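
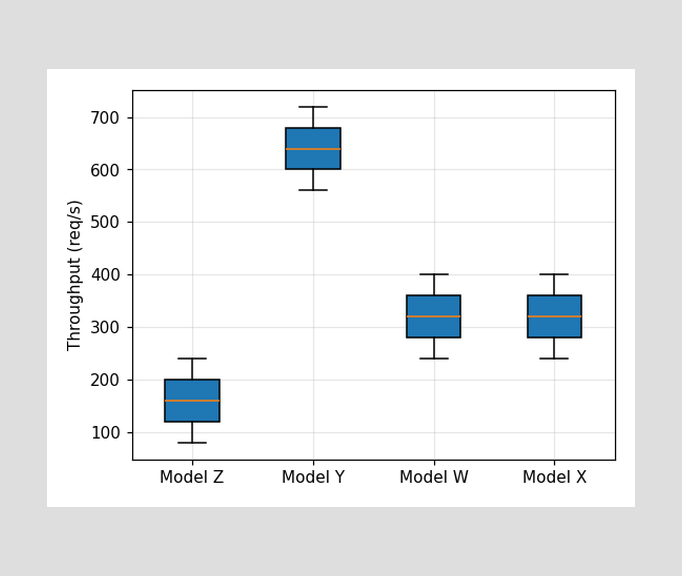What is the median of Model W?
The median line in the Model W box sits at 320req/s.

320req/s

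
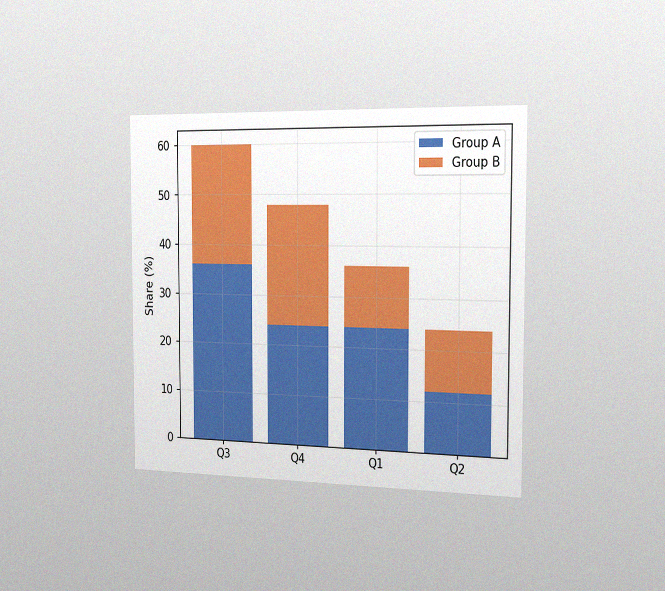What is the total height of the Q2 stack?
24%

The chart is viewed slightly from the right, with some photo noise. The Q2 stack's top reaches 24% on the y-axis.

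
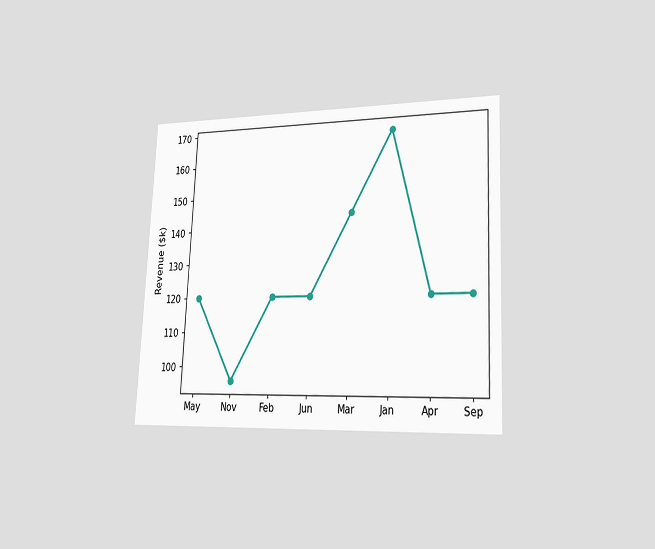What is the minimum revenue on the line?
The chart is tilted about 3° clockwise and viewed slightly from the right. The lowest point is at Nov, and reading across to the y-axis gives $96k.

$96k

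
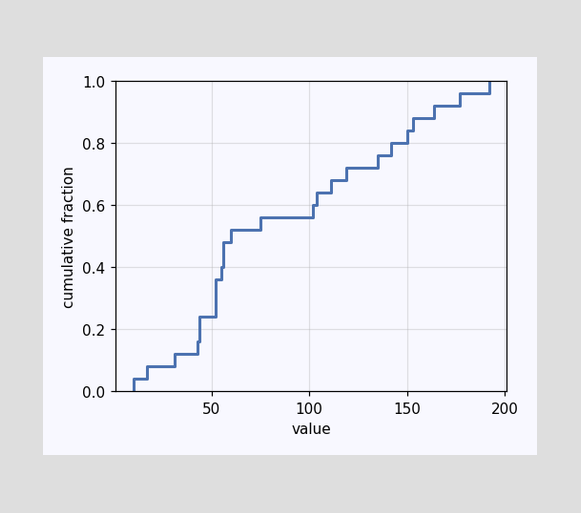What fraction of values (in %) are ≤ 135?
At x=135 the ECDF step is at 76%.

76%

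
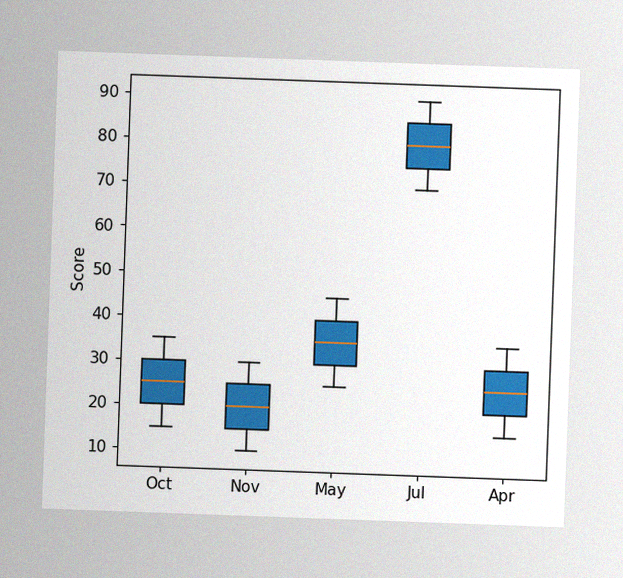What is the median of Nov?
20

The chart is tilted about 2° clockwise, with some photo noise. The median line in the Nov box sits at 20.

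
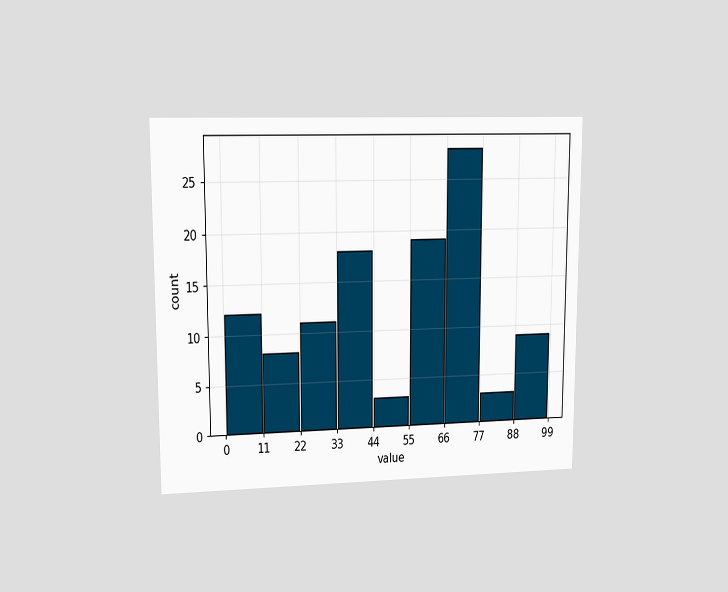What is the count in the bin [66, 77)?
The chart is viewed at a slight angle. The [66, 77) bin has height 28.

28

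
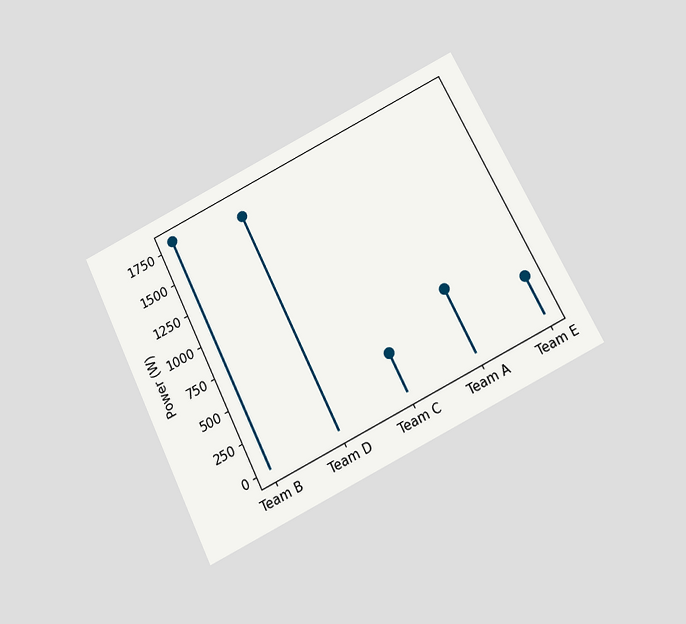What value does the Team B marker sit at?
The chart is tilted about 26° counter-clockwise and viewed slightly from below. The Team B marker sits at 1800W.

1800W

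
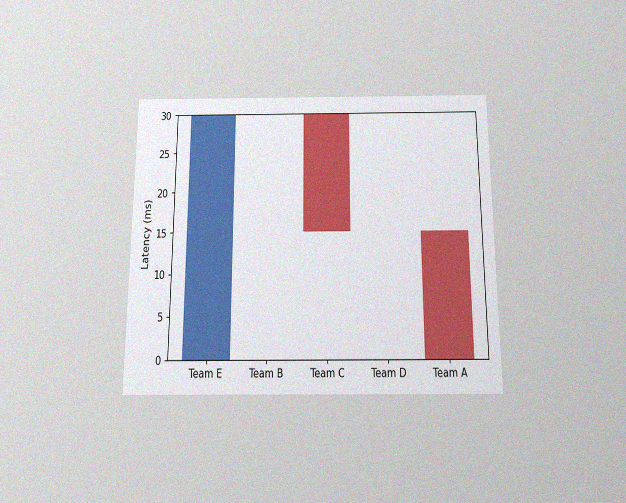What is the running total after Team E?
30ms

The chart is viewed slightly from below, with some photo noise. After Team E the running total reaches 30ms.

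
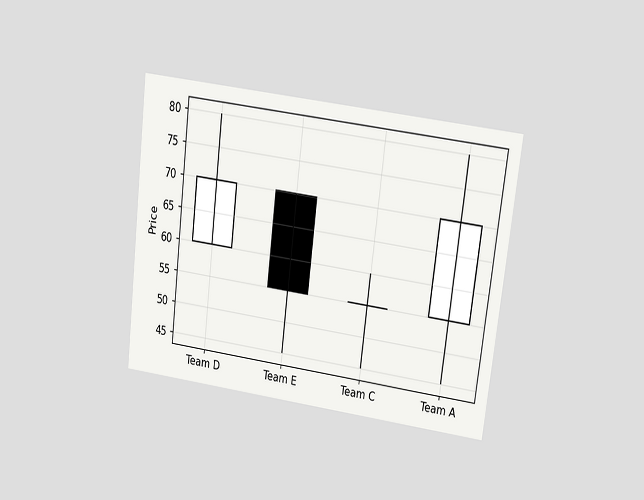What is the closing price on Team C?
The chart is tilted about 7° clockwise and viewed at a slight angle. The Team C candle closes at 55.

55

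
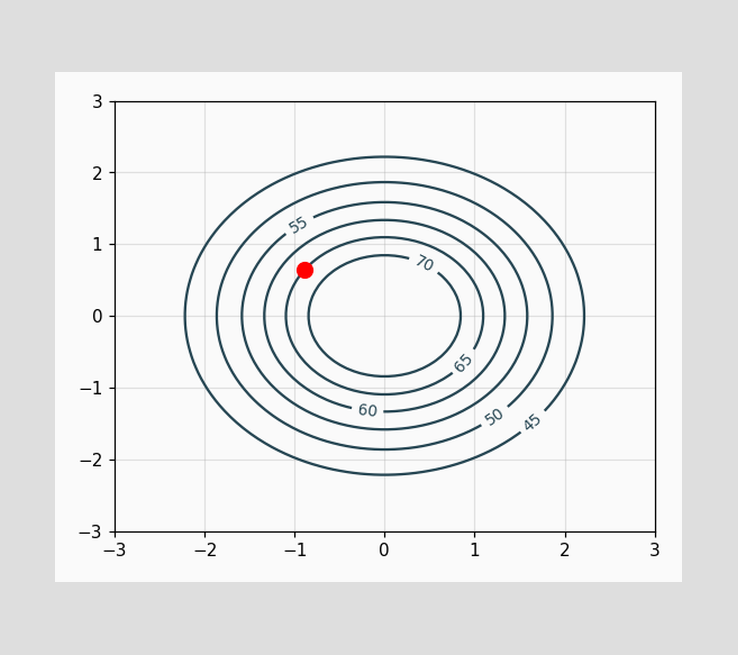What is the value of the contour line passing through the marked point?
The marked point sits on the contour labelled 65.

65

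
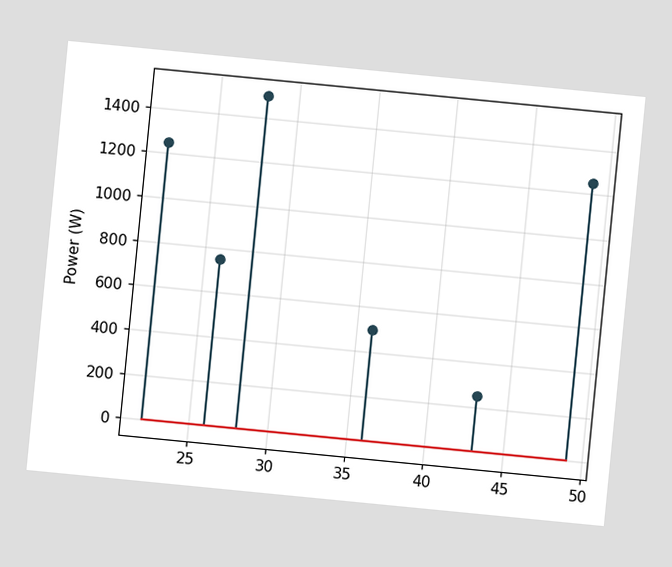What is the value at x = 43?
250W

The chart is tilted about 6° clockwise. The stem at x=43 reaches 250W.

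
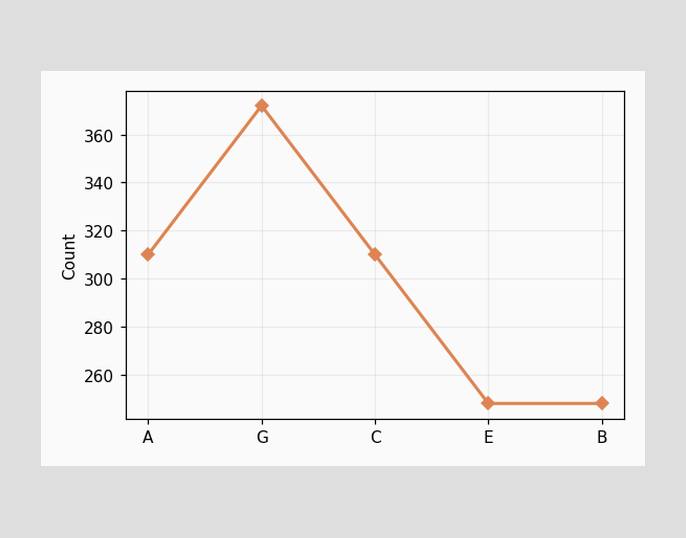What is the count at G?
At G, the line is at 372.

372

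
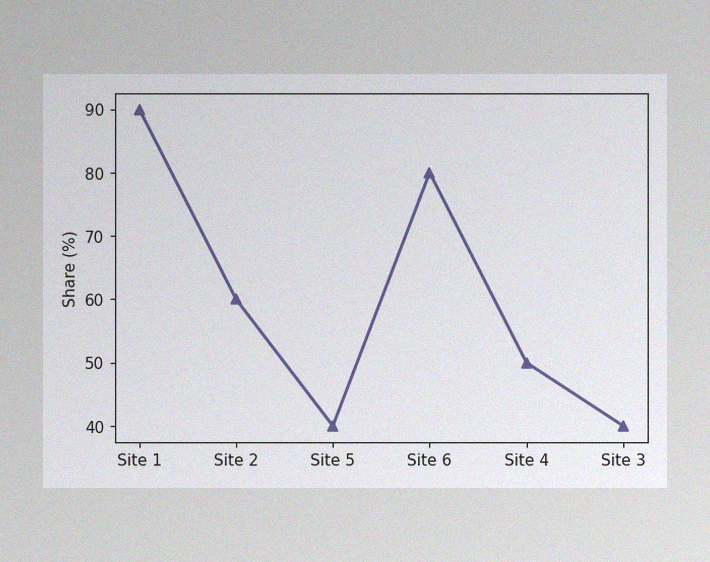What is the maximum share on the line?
90%

The image has some photo noise and uneven lighting. The highest point is at Site 1, and reading across to the y-axis gives 90%.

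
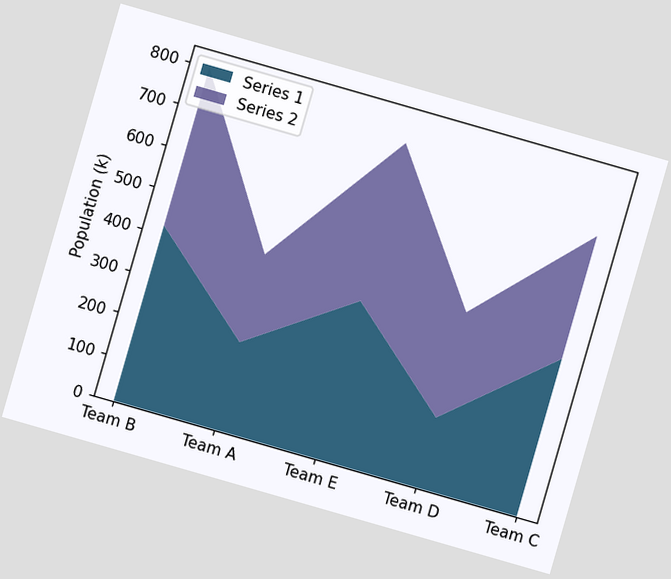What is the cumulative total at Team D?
420k

The chart is tilted about 16° clockwise. The stacked total at Team D reaches 420k.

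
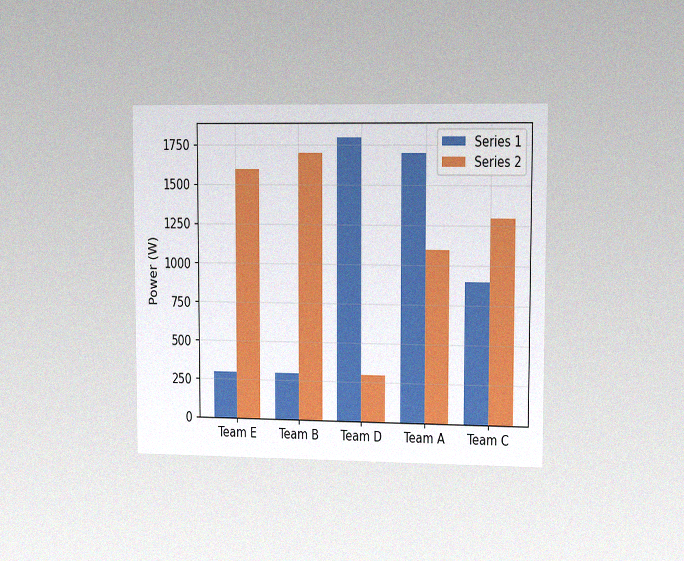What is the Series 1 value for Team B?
300W

The chart is viewed slightly from the right, with some photo noise. The Series 1 bar at Team B reaches 300W on the y-axis.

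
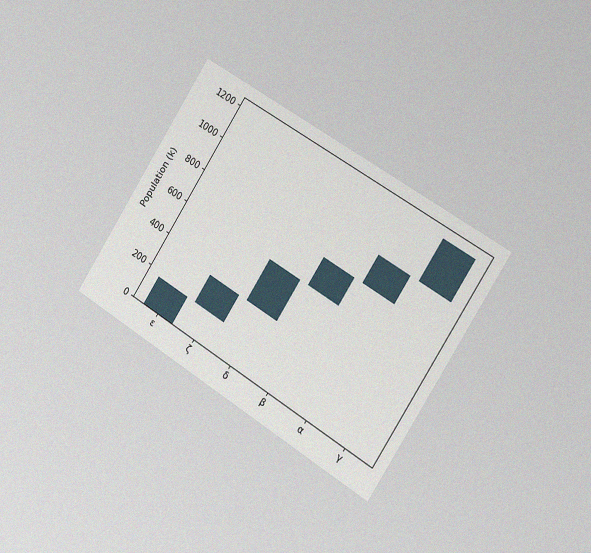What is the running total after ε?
The chart is tilted about 33° clockwise and viewed slightly from the right, with some photo noise. After ε the running total reaches 170k.

170k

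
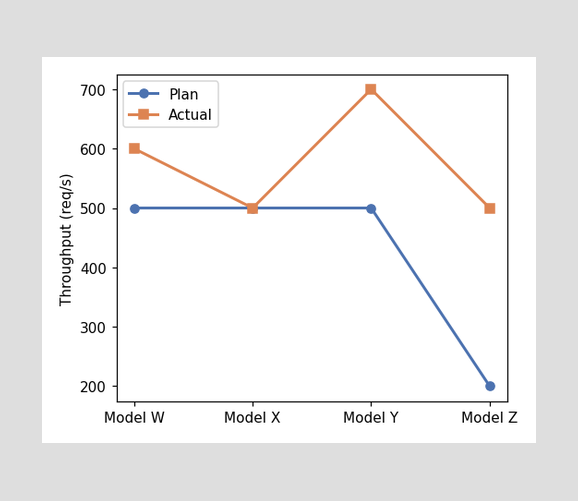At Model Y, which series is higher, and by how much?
At Model Y, Actual sits above the other line by 200req/s.

Actual, by 200req/s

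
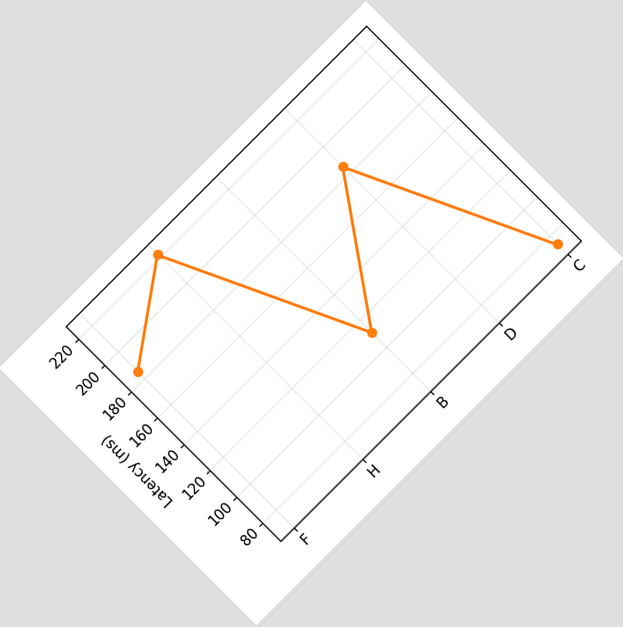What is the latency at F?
The chart is tilted about 45° counter-clockwise. At F, the line is at 185ms.

185ms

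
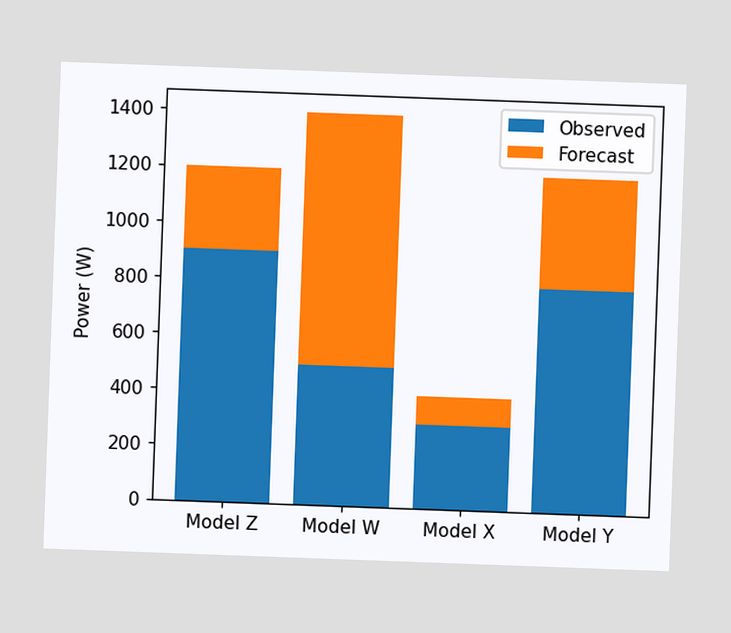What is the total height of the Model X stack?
The chart is tilted about 2° clockwise. The Model X stack's top reaches 400W on the y-axis.

400W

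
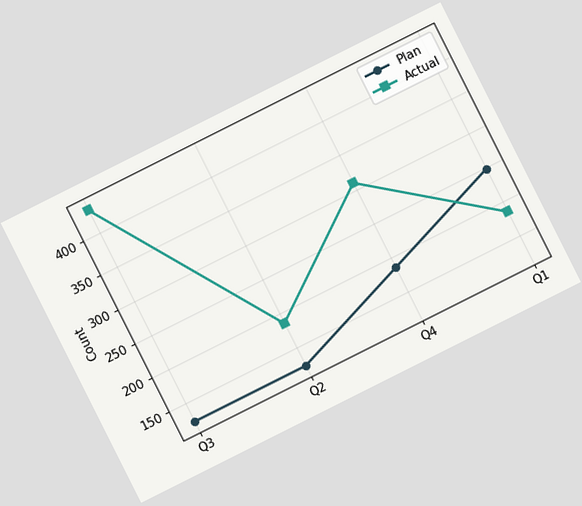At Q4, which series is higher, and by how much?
Actual, by 124

The chart is tilted about 27° counter-clockwise. At Q4, Actual sits above the other line by 124.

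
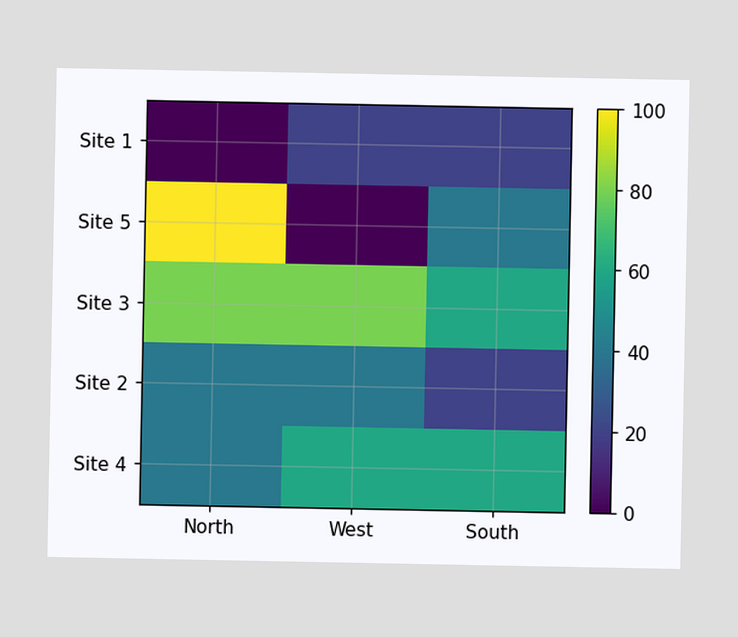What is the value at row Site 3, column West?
Matching cell (Site 3, West) against the colorbar gives 80.

80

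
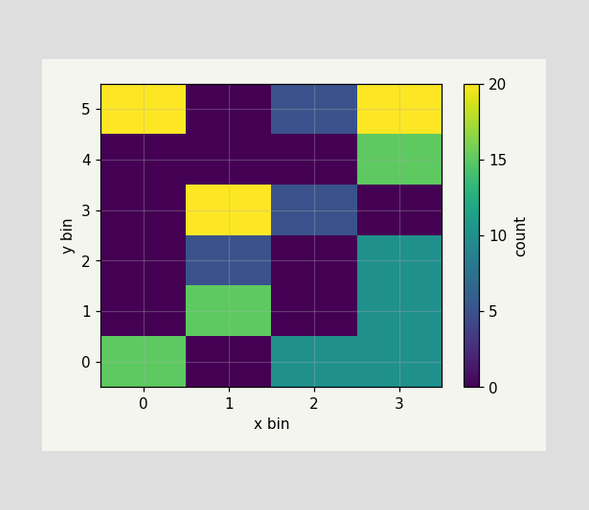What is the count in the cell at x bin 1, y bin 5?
Matching the cell (1, 5) against the colorbar gives 0.

0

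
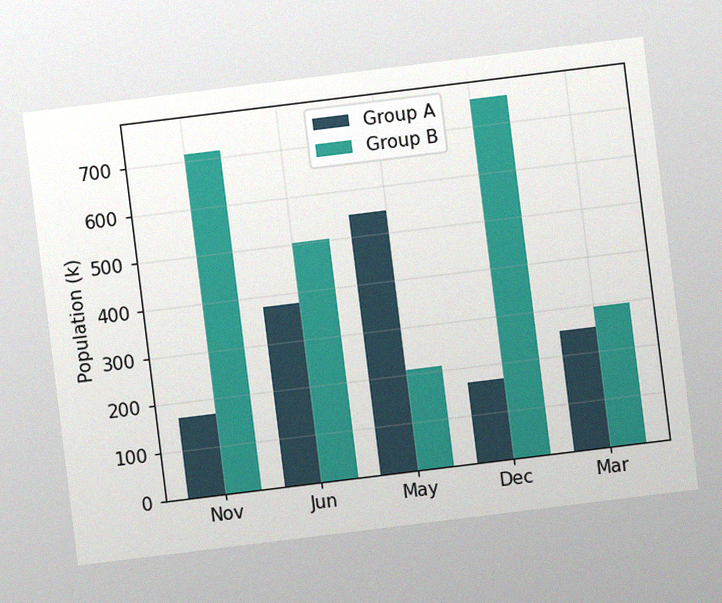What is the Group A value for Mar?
The chart is tilted about 7° counter-clockwise, with some photo noise. The Group A bar at Mar reaches 252k on the y-axis.

252k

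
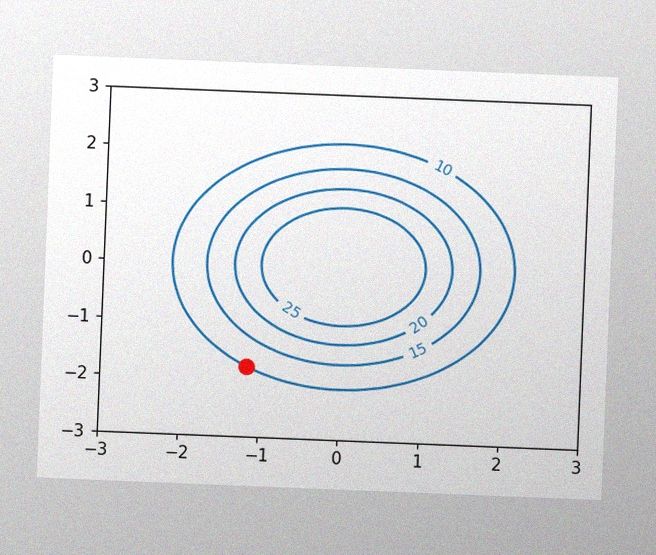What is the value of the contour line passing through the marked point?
10

The chart is tilted about 2° clockwise, with some photo noise. The marked point sits on the contour labelled 10.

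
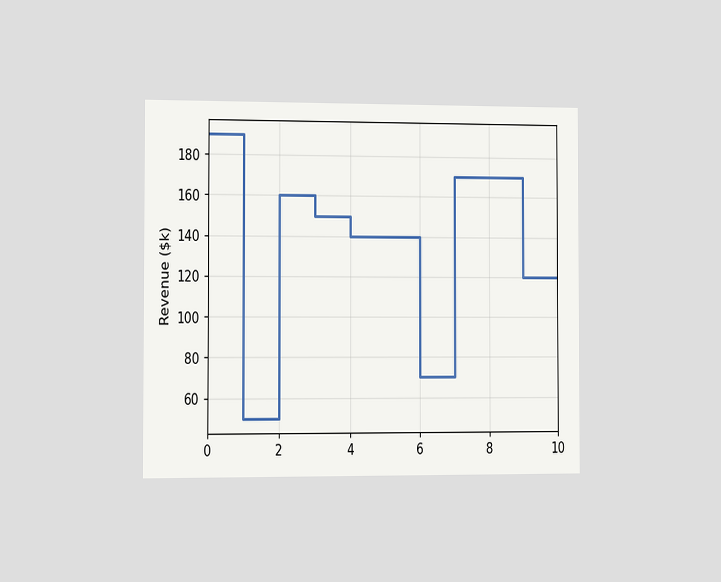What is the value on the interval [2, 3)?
The chart is viewed slightly from the left. On [2, 3) the step sits at $160k.

$160k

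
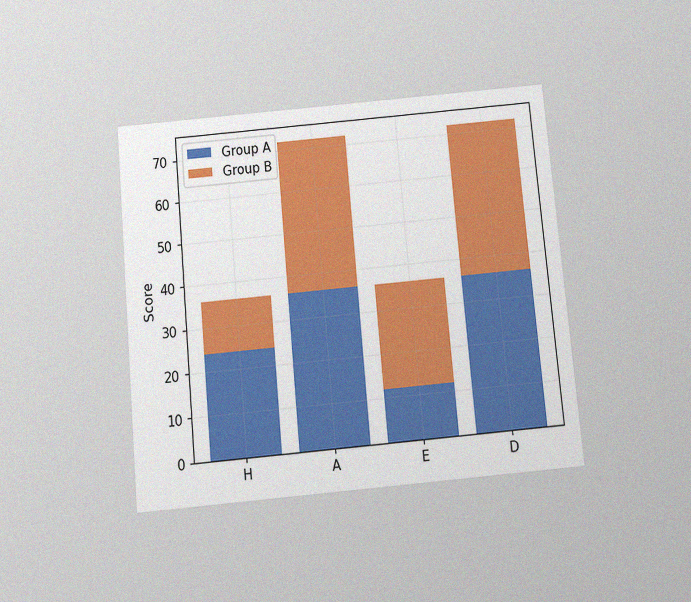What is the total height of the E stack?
36

The chart is tilted about 5° counter-clockwise and viewed slightly from below, with some photo noise. The E stack's top reaches 36 on the y-axis.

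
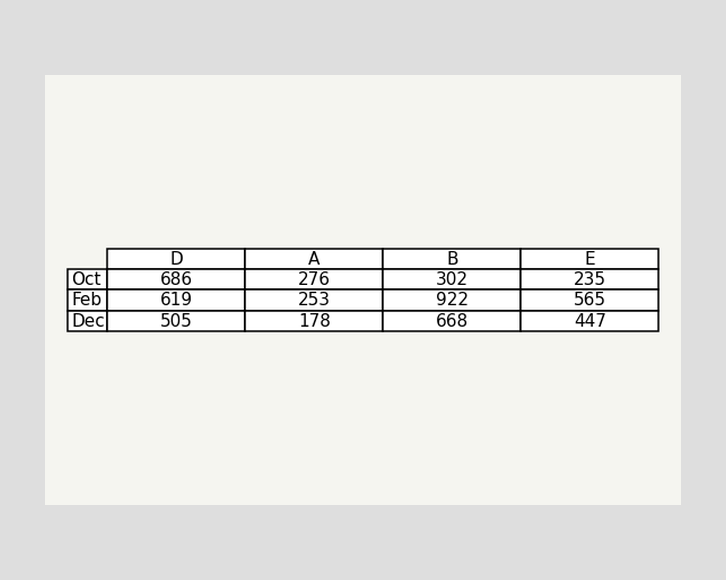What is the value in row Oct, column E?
235

The (Oct, E) cell reads 235.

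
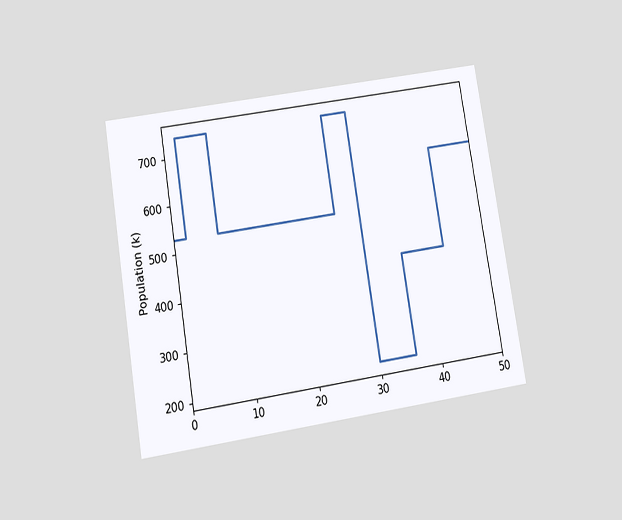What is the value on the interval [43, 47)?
636k

The chart is tilted about 9° counter-clockwise and viewed slightly from below. On [43, 47) the step sits at 636k.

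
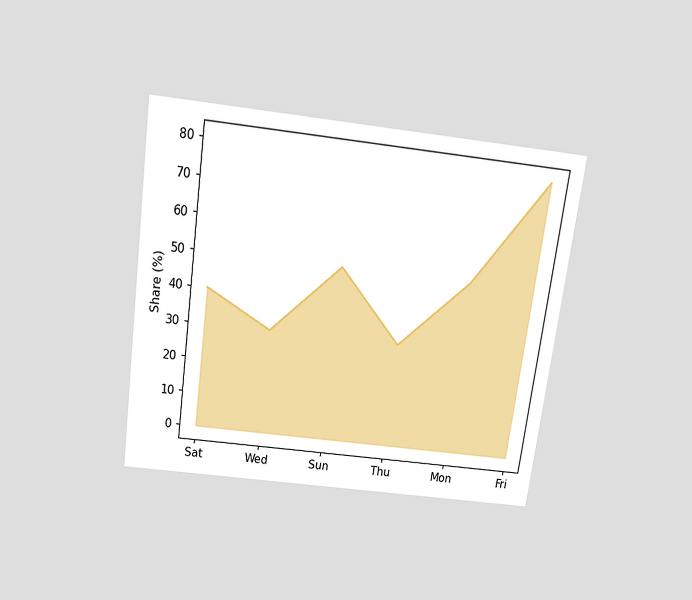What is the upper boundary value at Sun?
The chart is tilted about 8° clockwise and viewed slightly from above. At Sun the upper boundary is at 50%.

50%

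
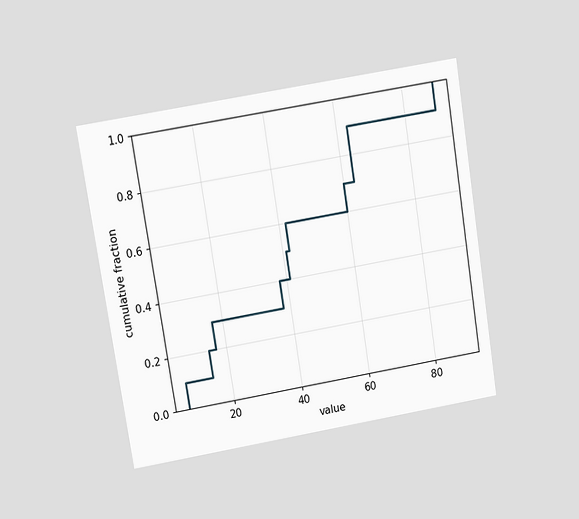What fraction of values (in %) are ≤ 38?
The chart is tilted about 9° counter-clockwise and viewed at a slight angle. At x=38 the ECDF step is at 40%.

40%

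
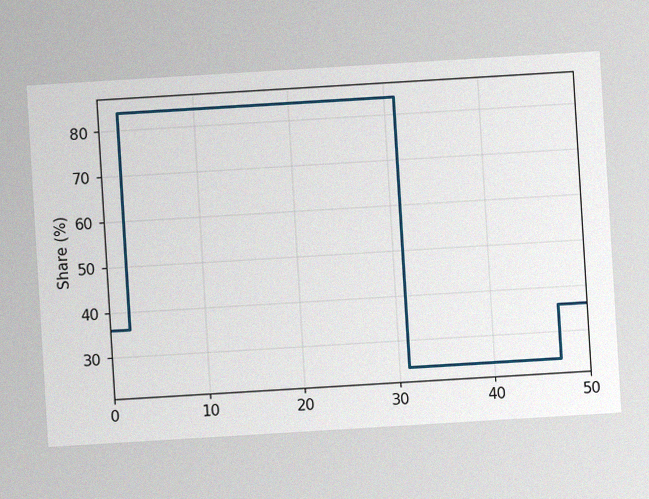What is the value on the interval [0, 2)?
36%

The chart is tilted about 3° counter-clockwise, with some photo noise. On [0, 2) the step sits at 36%.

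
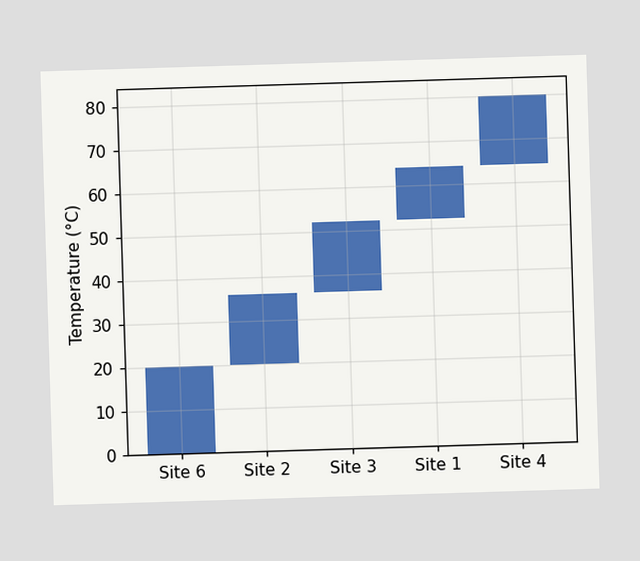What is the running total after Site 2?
36°C

After Site 2 the running total reaches 36°C.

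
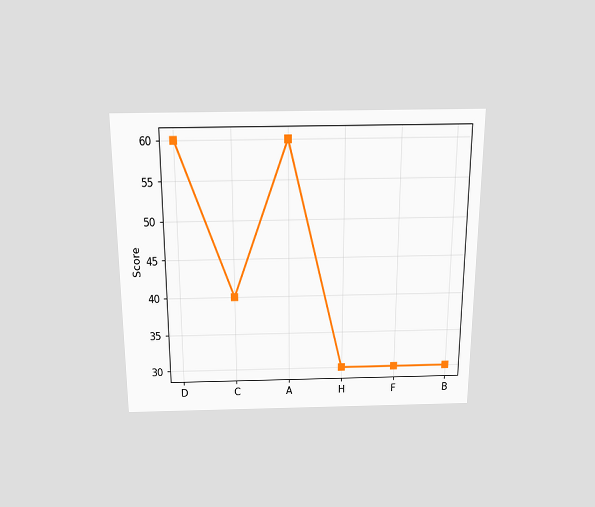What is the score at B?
The chart is viewed slightly from above. At B, the line is at 30.

30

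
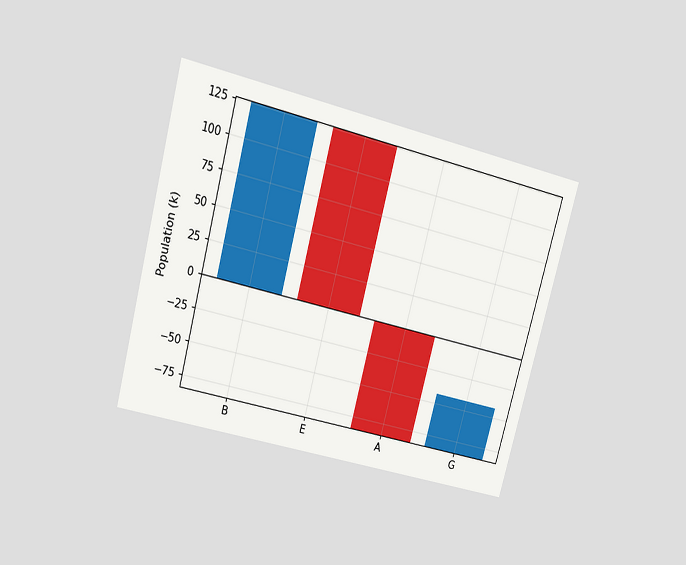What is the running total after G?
The chart is tilted about 15° clockwise and viewed slightly from above. After G the running total reaches -42k.

-42k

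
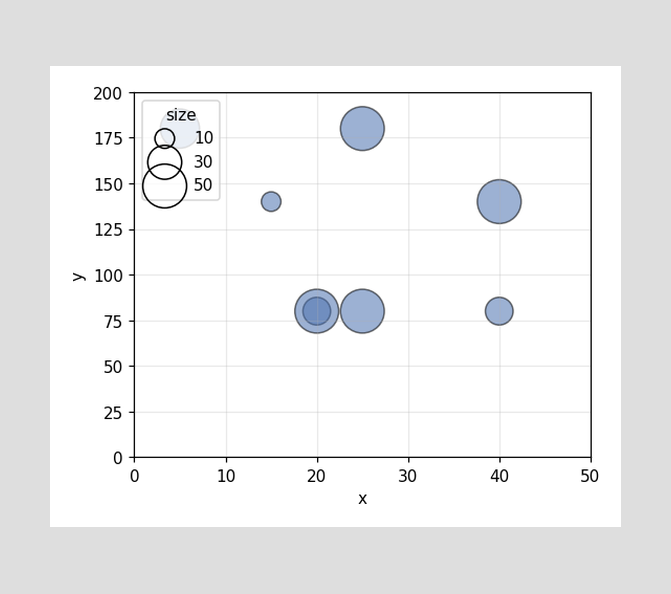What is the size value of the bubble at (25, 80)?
50

Matching the bubble at (25, 80) against the size legend gives 50.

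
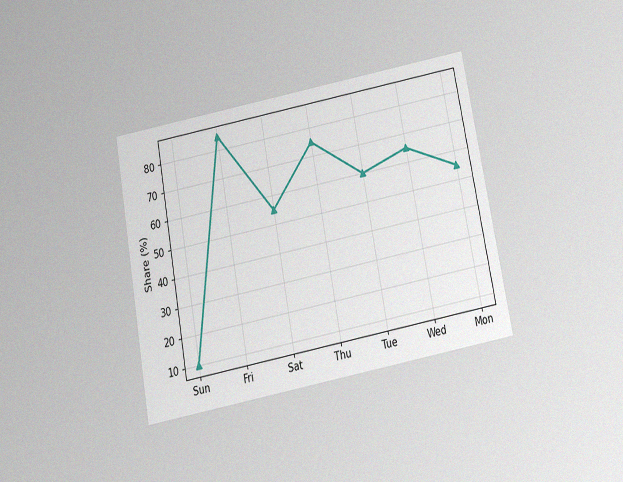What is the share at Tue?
60%

The chart is tilted about 11° counter-clockwise and viewed slightly from below, with some photo noise. At Tue, the line is at 60%.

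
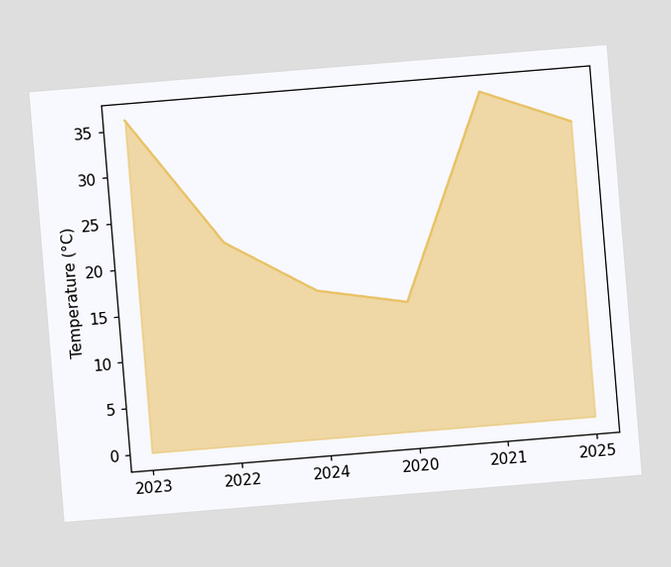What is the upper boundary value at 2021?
The chart is tilted about 5° counter-clockwise. At 2021 the upper boundary is at 36°C.

36°C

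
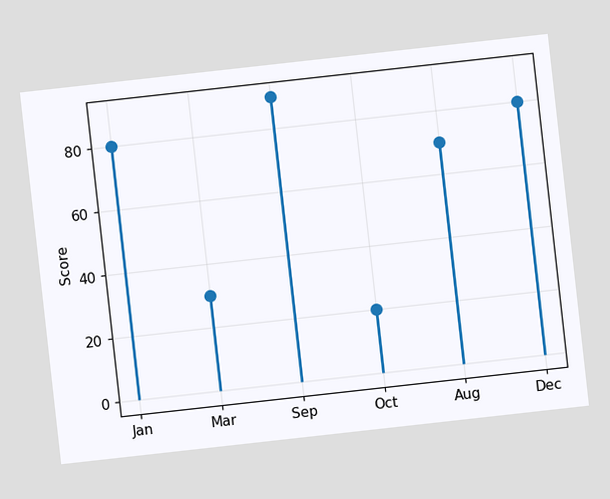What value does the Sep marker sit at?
The chart is tilted about 6° counter-clockwise. The Sep marker sits at 90.

90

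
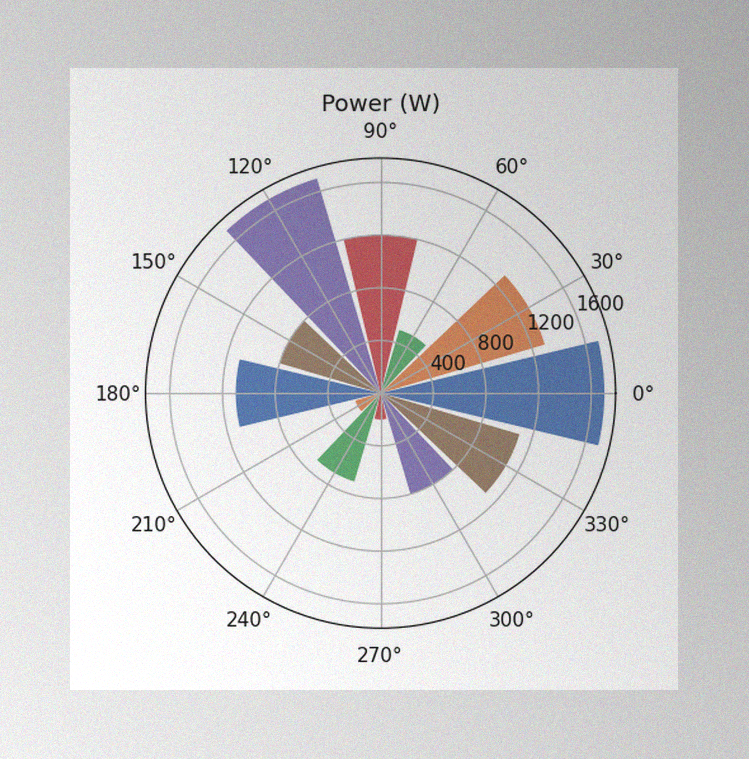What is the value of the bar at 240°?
700W

The image has some photo noise and uneven lighting. The bar at 240° reaches 700W on the radial axis.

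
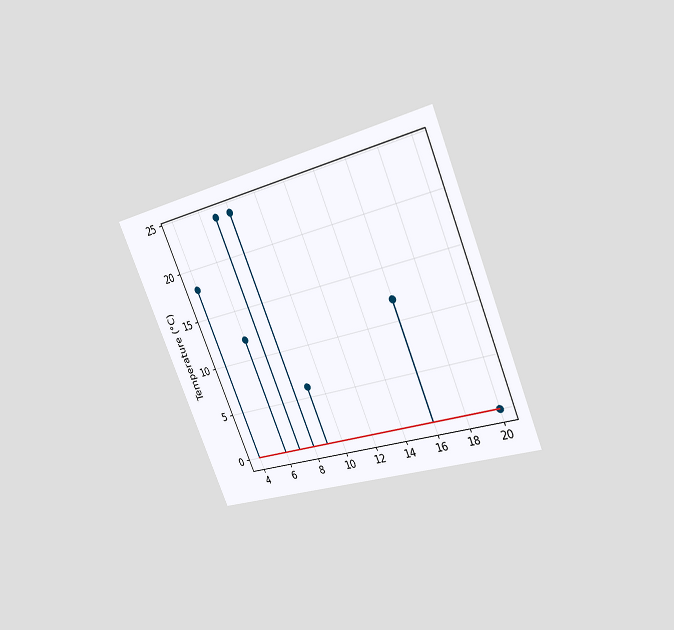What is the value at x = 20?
0°C

The chart is tilted about 23° counter-clockwise and viewed at a slight angle. The stem at x=20 reaches 0°C.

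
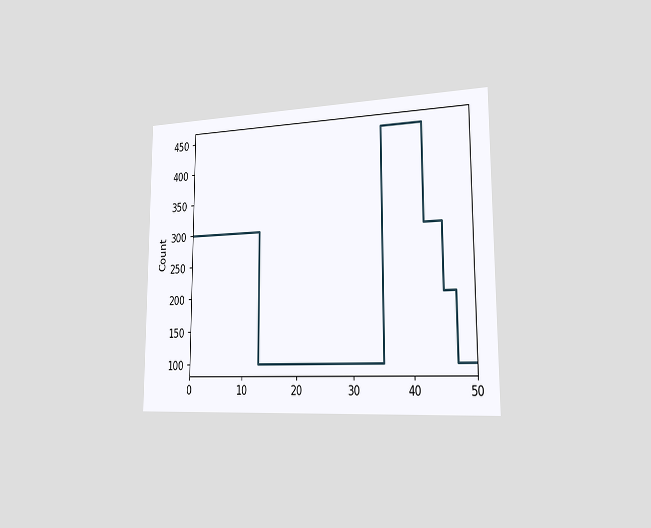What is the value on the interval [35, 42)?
The chart is viewed slightly from the right. On [35, 42) the step sits at 450.

450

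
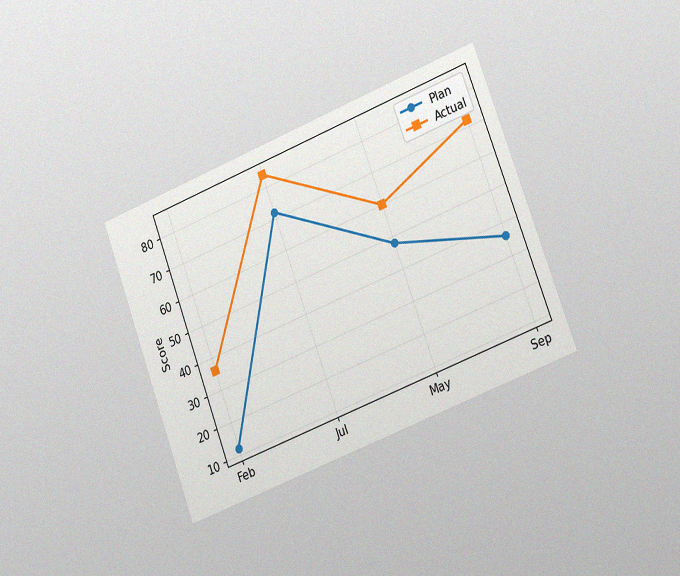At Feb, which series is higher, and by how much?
Actual, by 24

The chart is tilted about 21° counter-clockwise and viewed slightly from the right, with some photo noise. At Feb, Actual sits above the other line by 24.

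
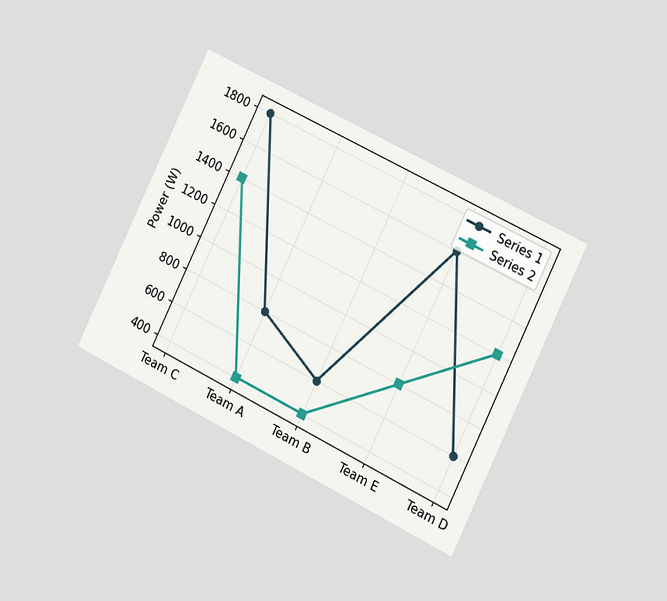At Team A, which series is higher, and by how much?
Series 1, by 400W

The chart is tilted about 26° clockwise and viewed at a slight angle. At Team A, Series 1 sits above the other line by 400W.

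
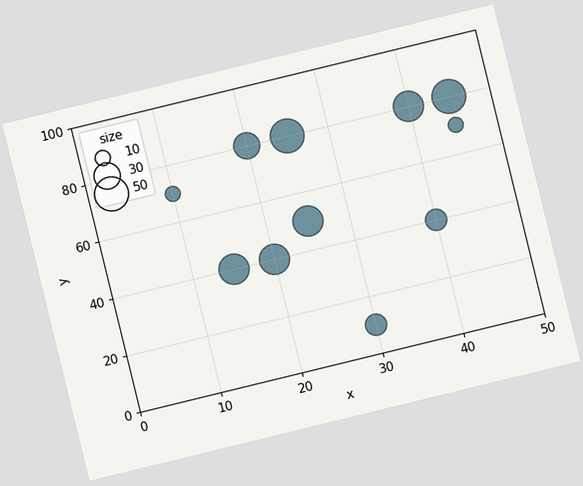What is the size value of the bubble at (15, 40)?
40

The chart is tilted about 14° counter-clockwise. Matching the bubble at (15, 40) against the size legend gives 40.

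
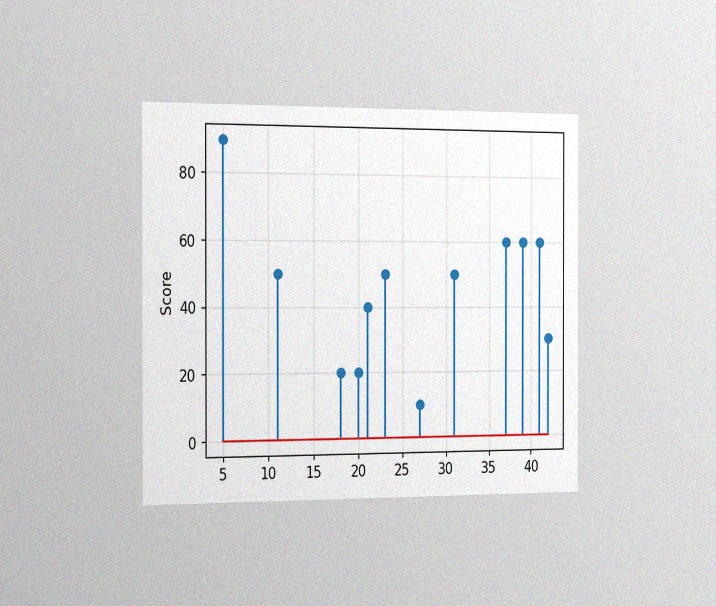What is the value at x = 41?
The chart is viewed slightly from the left, with some photo noise. The stem at x=41 reaches 60.

60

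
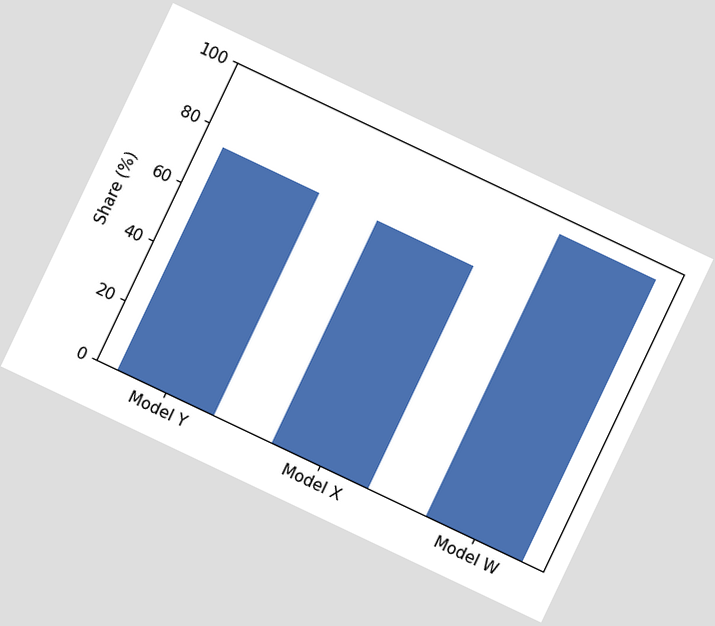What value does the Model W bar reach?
The chart is tilted about 25° clockwise. Reading along the chart's y-axis, the Model W bar reaches 95%.

95%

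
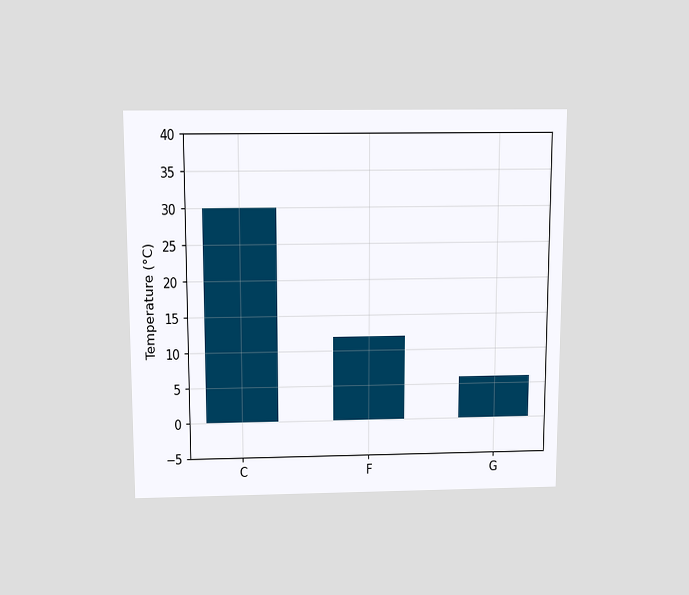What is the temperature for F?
12°C

The chart is viewed slightly from above. Reading along the chart's y-axis, the F bar reaches 12°C.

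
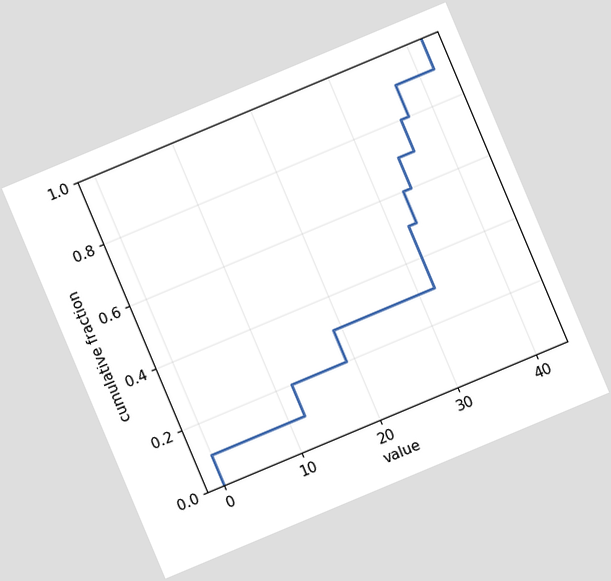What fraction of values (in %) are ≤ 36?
80%

The chart is tilted about 23° counter-clockwise. At x=36 the ECDF step is at 80%.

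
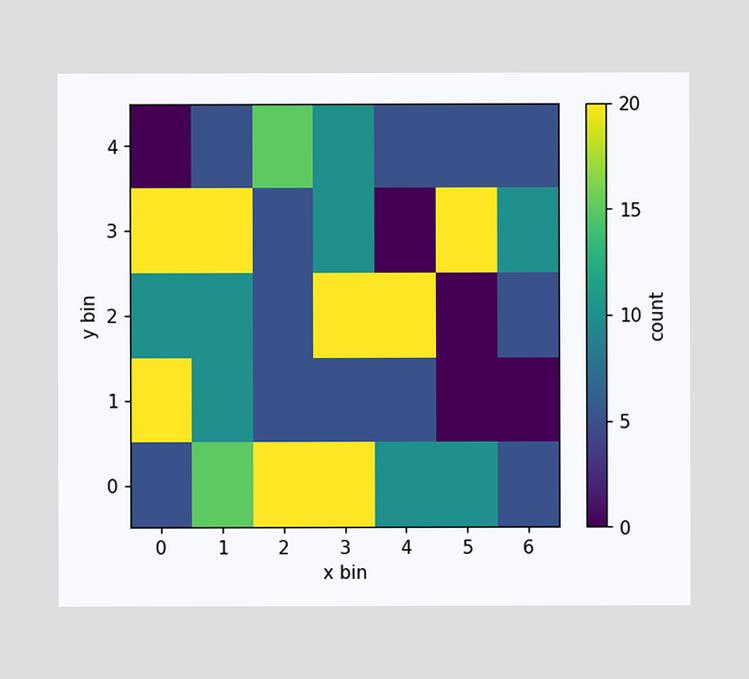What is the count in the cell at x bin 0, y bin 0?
5

Matching the cell (0, 0) against the colorbar gives 5.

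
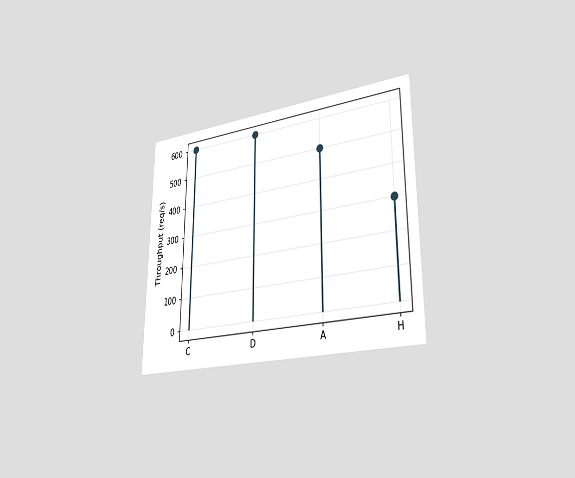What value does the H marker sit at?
300req/s

The chart is viewed slightly from the right. The H marker sits at 300req/s.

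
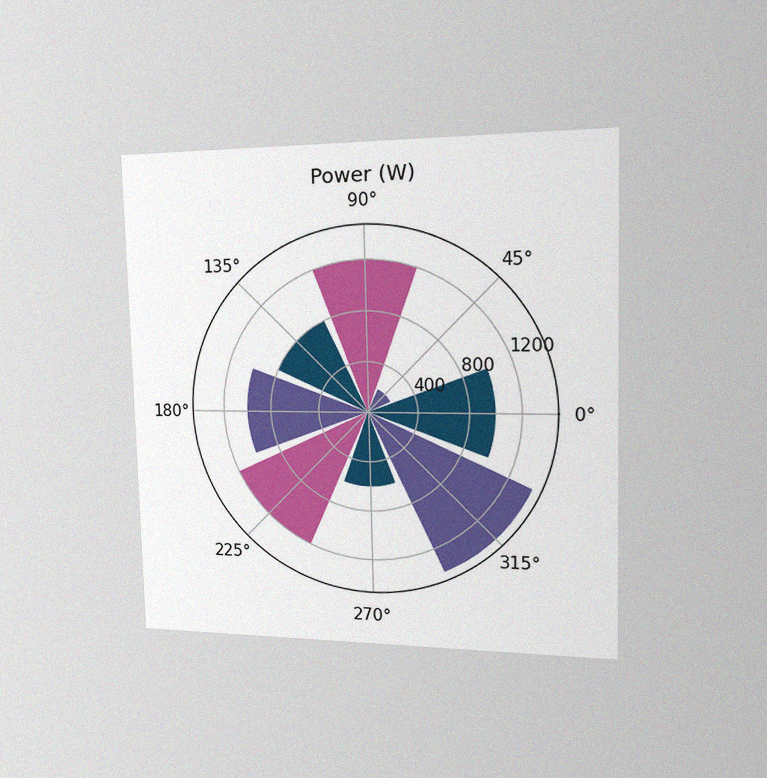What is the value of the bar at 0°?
The chart is viewed slightly from the right, with some photo noise. The bar at 0° reaches 1000W on the radial axis.

1000W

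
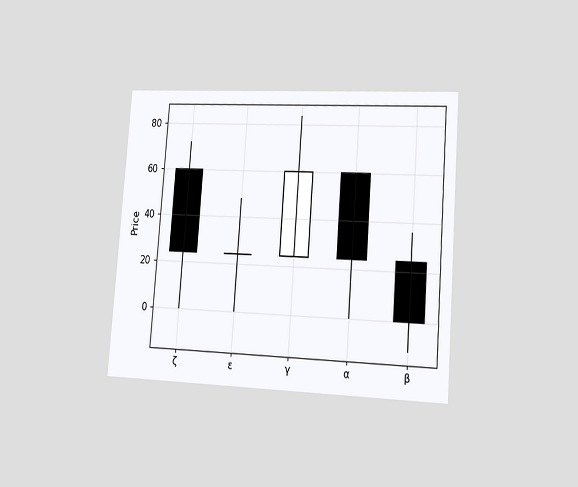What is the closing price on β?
The chart is tilted about 4° clockwise and viewed slightly from the right. The β candle closes at 0.

0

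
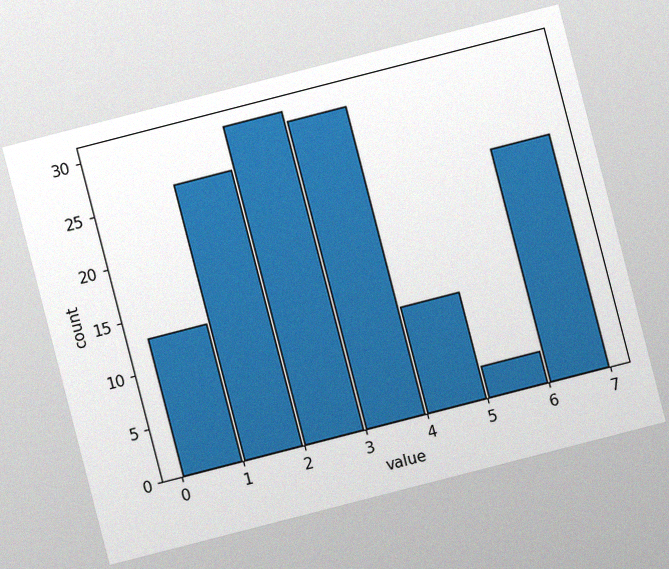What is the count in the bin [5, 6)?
3

The chart is tilted about 14° counter-clockwise, with some photo noise. The [5, 6) bin has height 3.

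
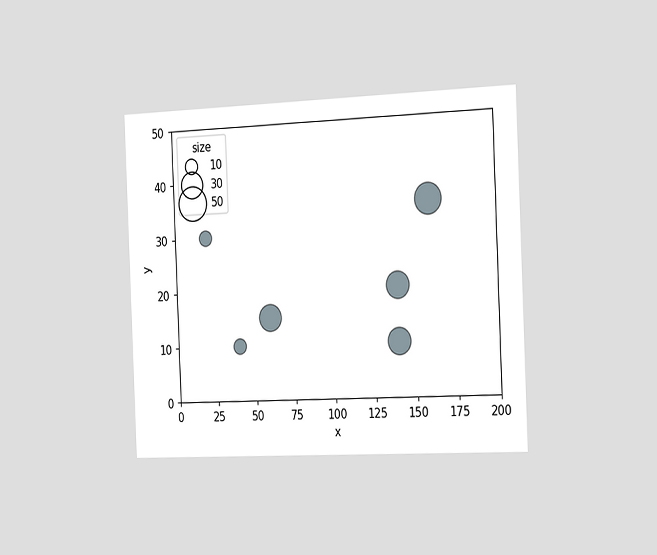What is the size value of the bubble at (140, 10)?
30

The chart is tilted about 2° counter-clockwise and viewed slightly from the right. Matching the bubble at (140, 10) against the size legend gives 30.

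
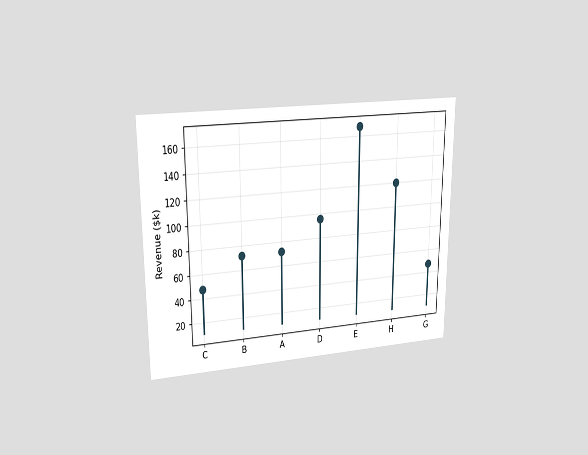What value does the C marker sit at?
The chart is viewed at a slight angle. The C marker sits at $48k.

$48k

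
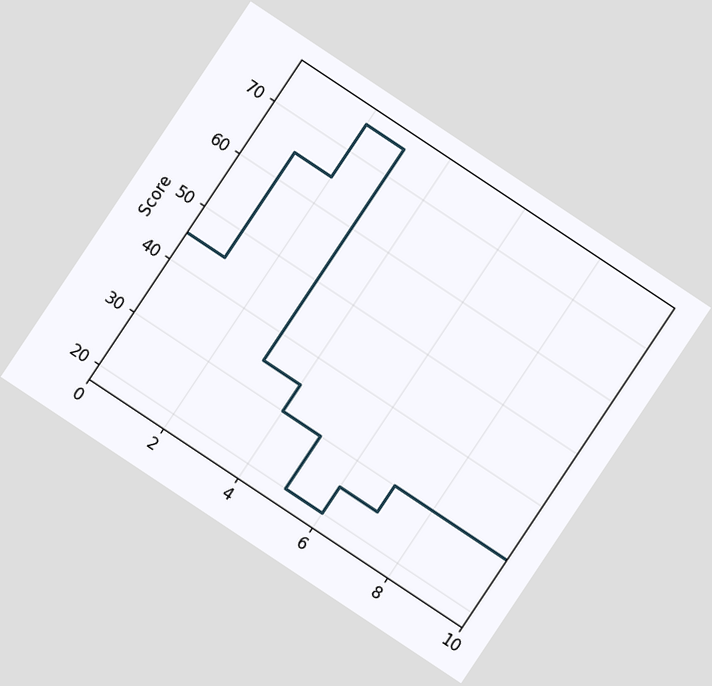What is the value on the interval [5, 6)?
The chart is tilted about 34° clockwise. On [5, 6) the step sits at 20.

20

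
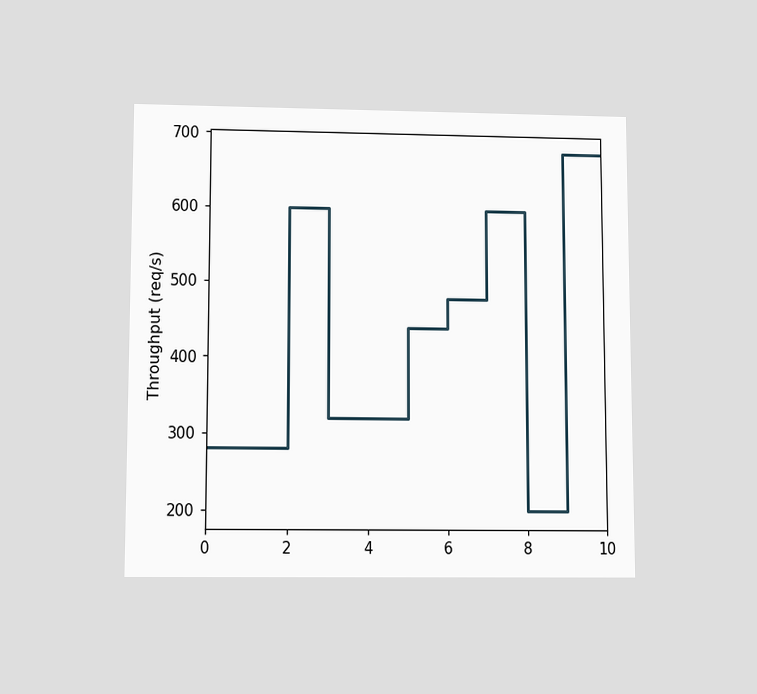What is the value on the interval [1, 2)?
280req/s

The chart is viewed slightly from below. On [1, 2) the step sits at 280req/s.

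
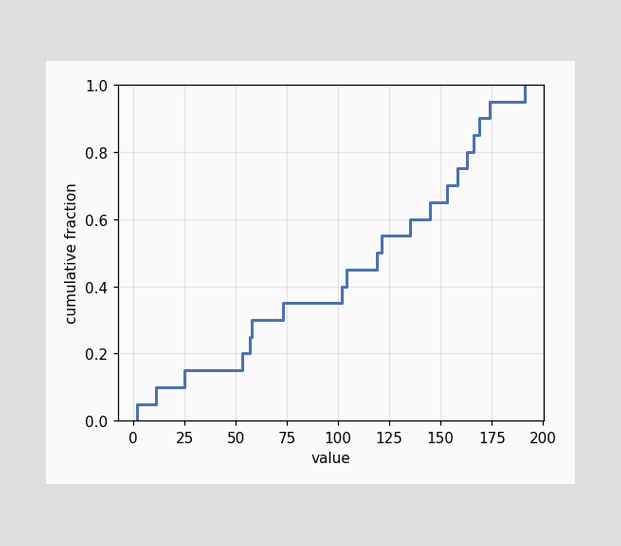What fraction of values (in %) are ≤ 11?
10%

At x=11 the ECDF step is at 10%.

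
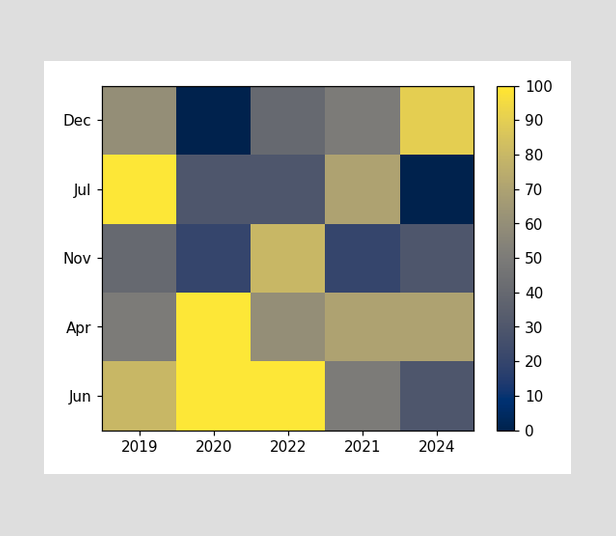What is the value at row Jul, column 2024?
0

Matching cell (Jul, 2024) against the colorbar gives 0.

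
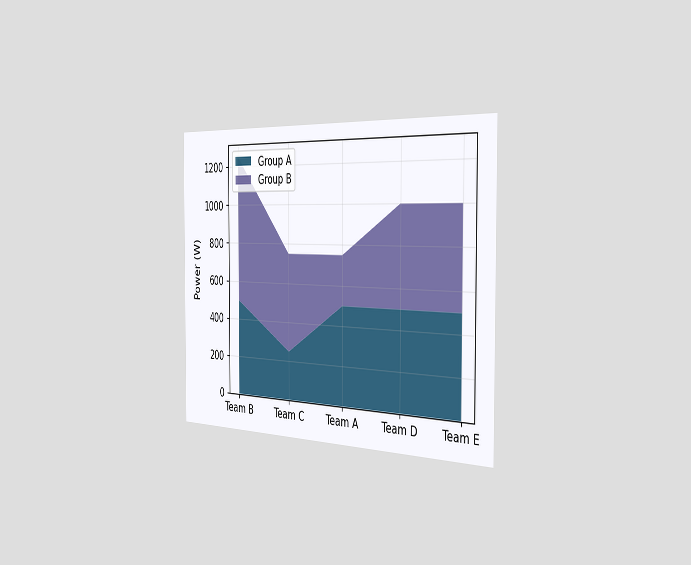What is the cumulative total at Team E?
The chart is viewed slightly from the right. The stacked total at Team E reaches 1000W.

1000W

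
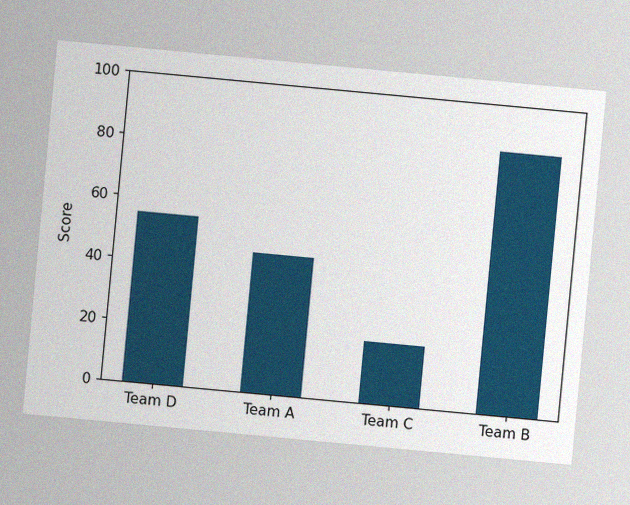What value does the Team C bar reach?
The chart is tilted about 5° clockwise, with some photo noise. Reading along the chart's y-axis, the Team C bar reaches 20.

20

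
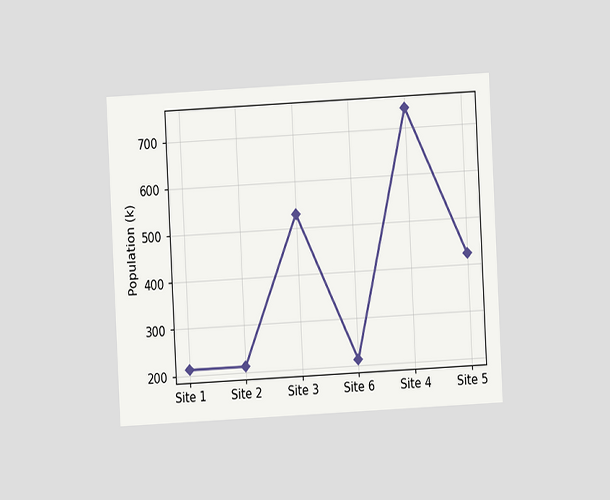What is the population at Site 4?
742k

The chart is tilted about 3° counter-clockwise and viewed at a slight angle. At Site 4, the line is at 742k.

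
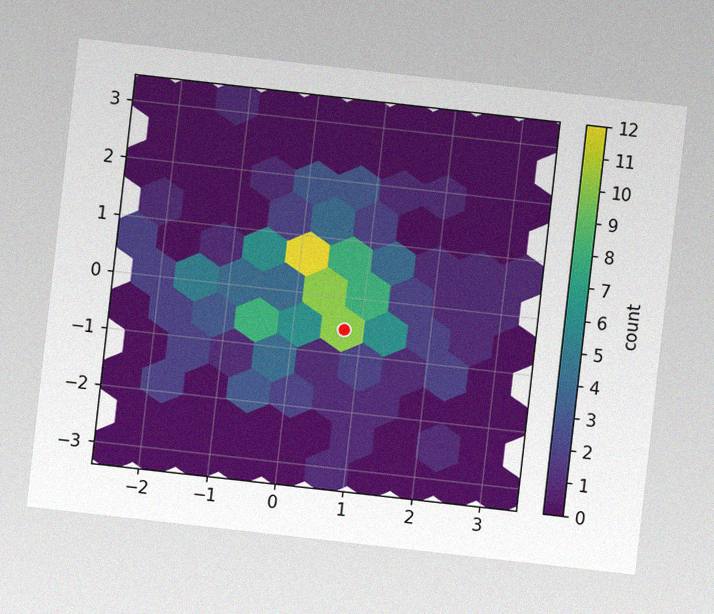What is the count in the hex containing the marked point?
The chart is tilted about 6° clockwise, with some photo noise. The marked hex reads 10 on the colorbar.

10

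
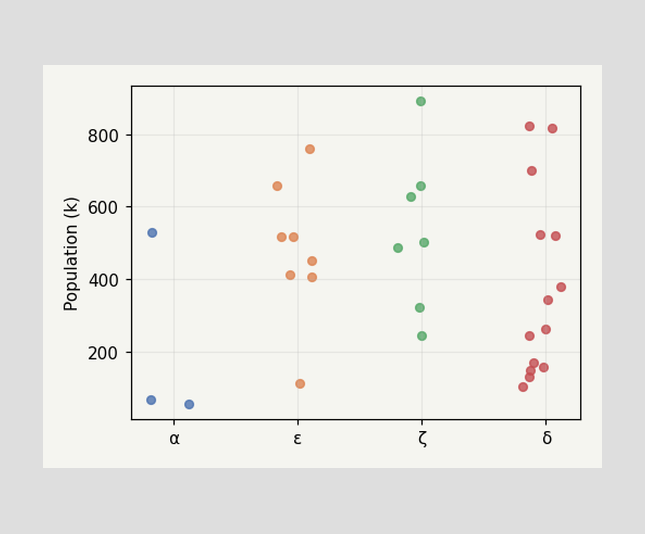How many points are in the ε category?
Counting the markers in the ε column gives 8.

8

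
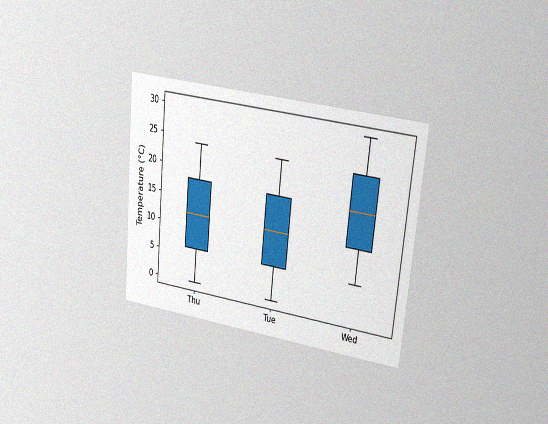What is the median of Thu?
12°C

The chart is tilted about 6° clockwise and viewed at a slight angle, with some photo noise. The median line in the Thu box sits at 12°C.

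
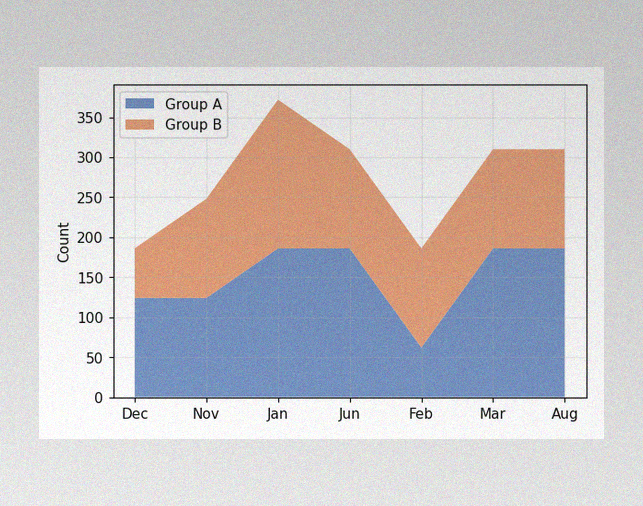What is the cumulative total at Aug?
The image has some photo noise and uneven lighting. The stacked total at Aug reaches 310.

310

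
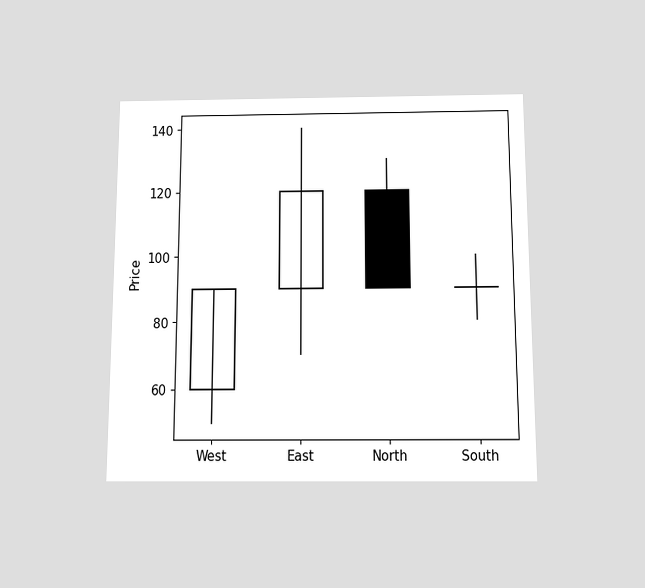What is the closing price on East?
The chart is viewed slightly from below. The East candle closes at 120.

120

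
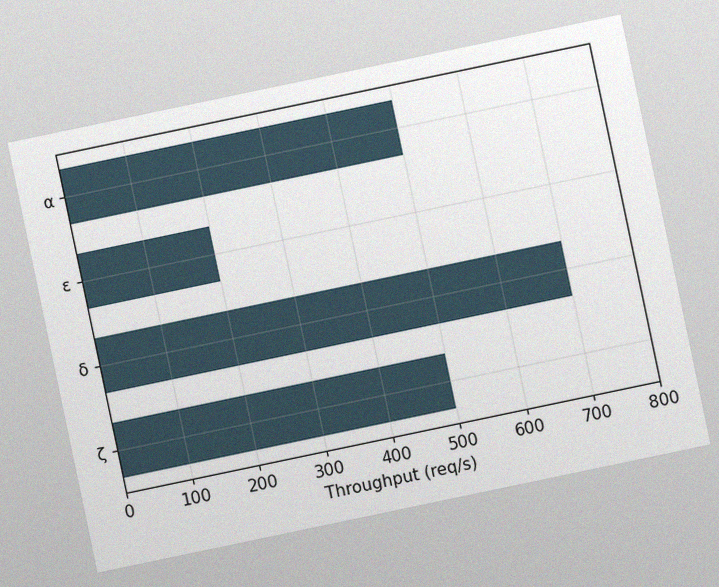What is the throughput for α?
The chart is tilted about 12° counter-clockwise, with some photo noise. Reading along the chart's x-axis, the α bar reaches 500req/s.

500req/s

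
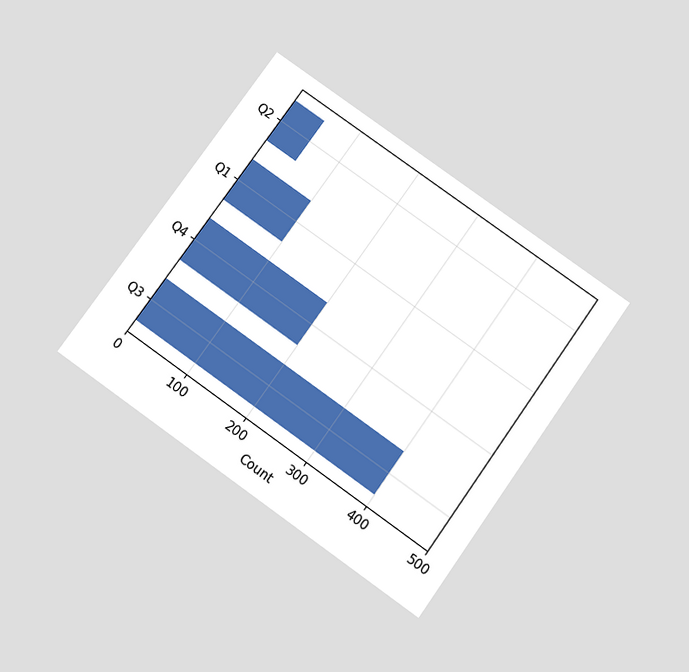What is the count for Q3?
400

The chart is tilted about 35° clockwise and viewed slightly from below. Reading along the chart's x-axis, the Q3 bar reaches 400.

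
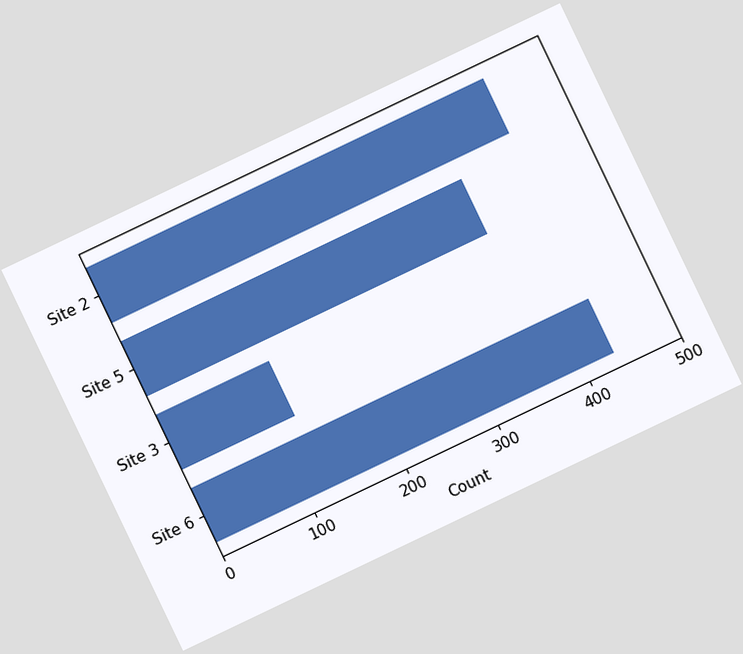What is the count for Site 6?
434

The chart is tilted about 26° counter-clockwise. Reading along the chart's x-axis, the Site 6 bar reaches 434.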